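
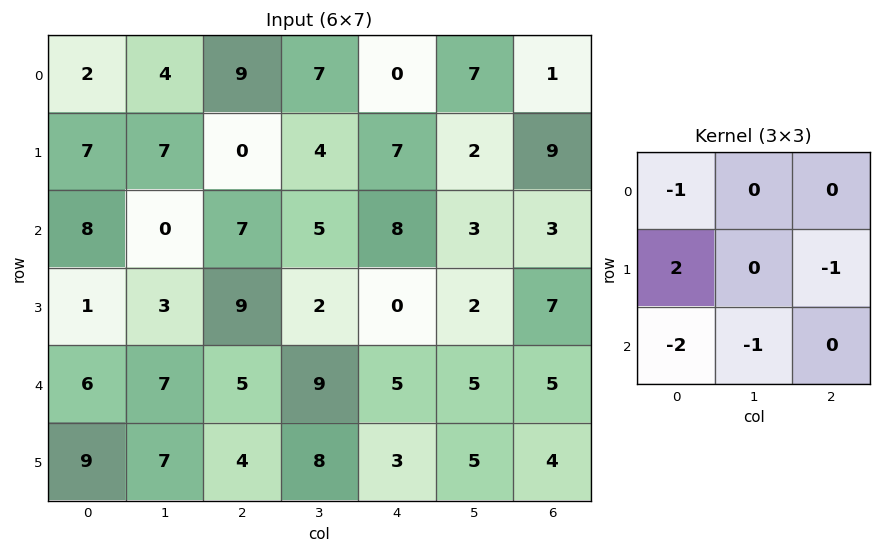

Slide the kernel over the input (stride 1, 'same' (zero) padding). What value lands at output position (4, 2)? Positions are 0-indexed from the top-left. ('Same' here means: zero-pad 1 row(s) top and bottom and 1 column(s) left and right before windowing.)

The receptive field on the zero-padded input at this output position is [3 9 2 / 7 5 9 / 7 4 8]. Elementwise product with the kernel and sum: 3·-1 + 7·2 + 9·-1 + 7·-2 + 4·-1.

-16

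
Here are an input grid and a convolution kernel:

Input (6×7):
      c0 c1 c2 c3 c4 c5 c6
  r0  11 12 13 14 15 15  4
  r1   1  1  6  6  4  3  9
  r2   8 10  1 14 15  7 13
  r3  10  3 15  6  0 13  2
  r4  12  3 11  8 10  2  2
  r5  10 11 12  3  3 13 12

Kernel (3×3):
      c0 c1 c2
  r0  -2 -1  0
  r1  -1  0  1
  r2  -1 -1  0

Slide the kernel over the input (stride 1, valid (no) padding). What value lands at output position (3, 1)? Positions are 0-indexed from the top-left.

-39

The receptive field on the input at this output position is [3 15 6 / 3 11 8 / 11 12 3]. Elementwise product with the kernel and sum: 3·-2 + 15·-1 + 3·-1 + 8·1 + 11·-1 + 12·-1.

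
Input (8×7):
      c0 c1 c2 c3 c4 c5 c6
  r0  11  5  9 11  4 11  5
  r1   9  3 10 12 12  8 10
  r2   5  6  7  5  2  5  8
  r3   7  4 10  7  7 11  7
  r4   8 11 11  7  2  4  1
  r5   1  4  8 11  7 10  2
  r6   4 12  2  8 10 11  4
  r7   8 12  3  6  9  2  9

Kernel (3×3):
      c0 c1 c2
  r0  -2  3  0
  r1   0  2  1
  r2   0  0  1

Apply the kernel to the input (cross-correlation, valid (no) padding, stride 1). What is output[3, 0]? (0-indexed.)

The receptive field on the input at this output position is [7 4 10 / 8 11 11 / 1 4 8]. Elementwise product with the kernel and sum: 7·-2 + 4·3 + 11·2 + 11·1 + 8·1.

39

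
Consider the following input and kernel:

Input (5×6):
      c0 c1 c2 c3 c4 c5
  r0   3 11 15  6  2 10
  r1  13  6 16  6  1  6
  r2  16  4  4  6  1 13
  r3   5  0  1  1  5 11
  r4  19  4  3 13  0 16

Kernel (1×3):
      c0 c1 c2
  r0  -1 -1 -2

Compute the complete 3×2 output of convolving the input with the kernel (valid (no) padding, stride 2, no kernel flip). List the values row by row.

Output[0,0]: The receptive field on the input at this output position is [3 11 15]. Elementwise product with the kernel and sum: 3·-1 + 11·-1 + 15·-2.

-44 -25
-28 -12
-29 -16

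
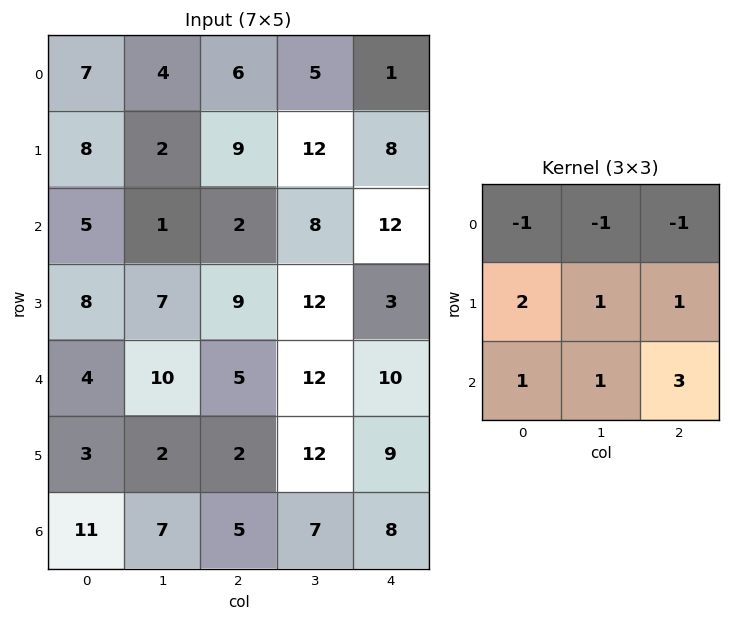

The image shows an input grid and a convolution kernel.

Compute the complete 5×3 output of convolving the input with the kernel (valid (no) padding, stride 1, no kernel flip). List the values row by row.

22 37 72
36 41 25
53 75 58
10 49 49
24 24 34

Output[0,0]: The receptive field on the input at this output position is [7 4 6 / 8 2 9 / 5 1 2]. Elementwise product with the kernel and sum: 7·-1 + 4·-1 + 6·-1 + 8·2 + 2·1 + 9·1 + 5·1 + 1·1 + 2·3.
Output[0,1]: The receptive field on the input at this output position is [4 6 5 / 2 9 12 / 1 2 8]. Elementwise product with the kernel and sum: 4·-1 + 6·-1 + 5·-1 + 2·2 + 9·1 + 12·1 + 1·1 + 2·1 + 8·3.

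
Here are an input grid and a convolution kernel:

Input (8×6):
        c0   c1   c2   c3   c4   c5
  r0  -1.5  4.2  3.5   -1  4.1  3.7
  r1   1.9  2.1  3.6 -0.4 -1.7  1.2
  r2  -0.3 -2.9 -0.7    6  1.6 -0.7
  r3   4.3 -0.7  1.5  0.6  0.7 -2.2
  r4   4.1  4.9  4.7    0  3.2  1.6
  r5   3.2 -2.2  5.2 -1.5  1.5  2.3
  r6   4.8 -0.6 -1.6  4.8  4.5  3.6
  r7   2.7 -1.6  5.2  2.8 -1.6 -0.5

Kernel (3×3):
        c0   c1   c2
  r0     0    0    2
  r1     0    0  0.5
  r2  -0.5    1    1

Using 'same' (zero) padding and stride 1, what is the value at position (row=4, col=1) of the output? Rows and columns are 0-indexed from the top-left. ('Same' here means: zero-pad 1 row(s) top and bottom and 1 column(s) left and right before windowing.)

The receptive field on the zero-padded input at this output position is [4.3 -0.7 1.5 / 4.1 4.9 4.7 / 3.2 -2.2 5.2]. Elementwise product with the kernel and sum: 1.5·2 + 4.7·0.5 + 3.2·-0.5 + -2.2·1 + 5.2·1.

6.75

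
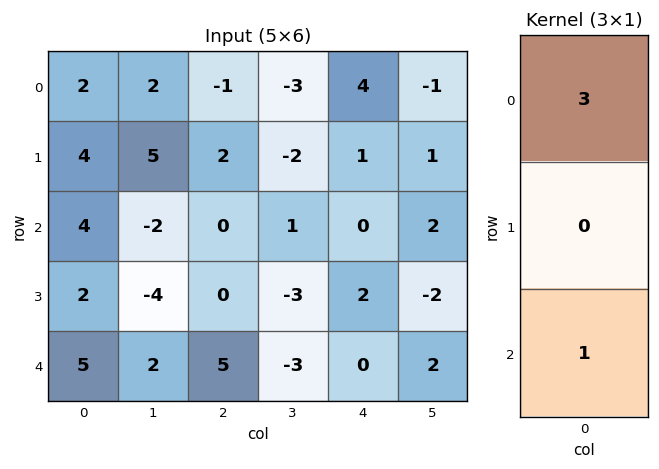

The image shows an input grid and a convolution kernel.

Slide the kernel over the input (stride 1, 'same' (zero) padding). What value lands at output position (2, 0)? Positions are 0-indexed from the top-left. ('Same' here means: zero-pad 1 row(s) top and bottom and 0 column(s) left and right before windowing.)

14

The receptive field on the zero-padded input at this output position is [4 / 4 / 2]. Elementwise product with the kernel and sum: 4·3 + 2·1.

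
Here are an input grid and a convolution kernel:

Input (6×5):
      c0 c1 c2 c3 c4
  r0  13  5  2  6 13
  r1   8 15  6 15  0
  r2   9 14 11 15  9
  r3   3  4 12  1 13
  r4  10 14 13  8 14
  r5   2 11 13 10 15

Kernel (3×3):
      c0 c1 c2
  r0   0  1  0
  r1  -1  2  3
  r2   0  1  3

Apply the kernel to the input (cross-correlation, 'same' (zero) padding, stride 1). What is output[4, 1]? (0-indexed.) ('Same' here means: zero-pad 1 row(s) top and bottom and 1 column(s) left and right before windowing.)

The receptive field on the zero-padded input at this output position is [3 4 12 / 10 14 13 / 2 11 13]. Elementwise product with the kernel and sum: 4·1 + 10·-1 + 14·2 + 13·3 + 11·1 + 13·3.

111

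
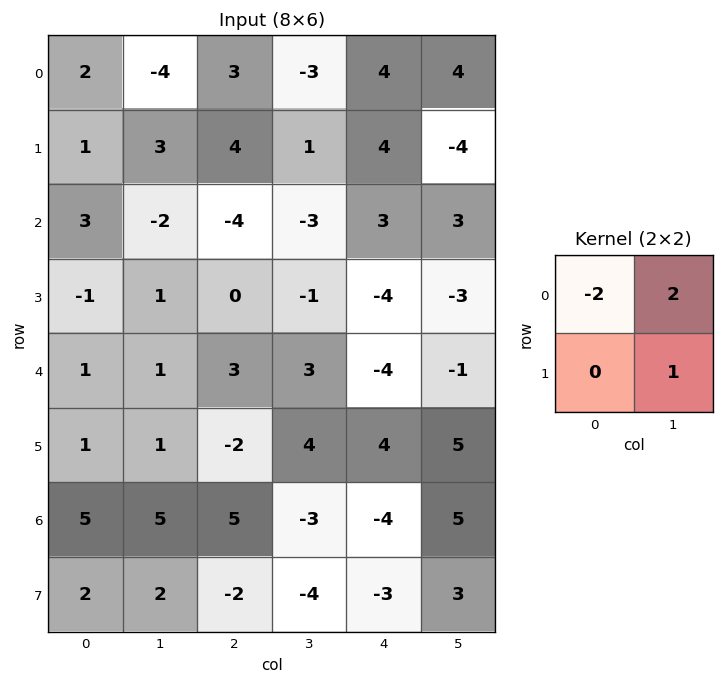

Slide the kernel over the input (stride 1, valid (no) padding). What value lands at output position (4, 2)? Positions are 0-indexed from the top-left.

4

The receptive field on the input at this output position is [3 3 / -2 4]. Elementwise product with the kernel and sum: 3·-2 + 3·2 + 4·1.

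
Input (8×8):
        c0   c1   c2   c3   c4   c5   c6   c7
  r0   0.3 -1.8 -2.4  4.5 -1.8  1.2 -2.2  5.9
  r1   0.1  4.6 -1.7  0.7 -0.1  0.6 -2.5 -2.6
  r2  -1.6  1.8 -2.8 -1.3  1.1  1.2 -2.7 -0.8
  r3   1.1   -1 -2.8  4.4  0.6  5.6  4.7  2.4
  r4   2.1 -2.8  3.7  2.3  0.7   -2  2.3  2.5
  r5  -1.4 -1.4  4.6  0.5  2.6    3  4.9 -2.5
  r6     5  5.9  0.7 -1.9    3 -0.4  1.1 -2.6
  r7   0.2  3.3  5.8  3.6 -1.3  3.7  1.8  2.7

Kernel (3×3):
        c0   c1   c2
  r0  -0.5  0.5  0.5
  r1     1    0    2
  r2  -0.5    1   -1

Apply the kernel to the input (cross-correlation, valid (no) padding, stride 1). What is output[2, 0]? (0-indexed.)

The receptive field on the input at this output position is [-1.6 1.8 -2.8 / 1.1 -1 -2.8 / 2.1 -2.8 3.7]. Elementwise product with the kernel and sum: -1.6·-0.5 + 1.8·0.5 + -2.8·0.5 + 1.1·1 + -2.8·2 + 2.1·-0.5 + -2.8·1 + 3.7·-1.

-11.75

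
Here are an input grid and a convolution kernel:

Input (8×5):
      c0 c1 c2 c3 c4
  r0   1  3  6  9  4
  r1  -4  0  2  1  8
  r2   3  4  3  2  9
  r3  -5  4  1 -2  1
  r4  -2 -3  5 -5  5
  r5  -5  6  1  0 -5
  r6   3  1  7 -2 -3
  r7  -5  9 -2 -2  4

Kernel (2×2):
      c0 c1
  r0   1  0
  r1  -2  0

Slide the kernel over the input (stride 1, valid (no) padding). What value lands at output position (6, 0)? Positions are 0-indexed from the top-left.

13

The receptive field on the input at this output position is [3 1 / -5 9]. Elementwise product with the kernel and sum: 3·1 + -5·-2.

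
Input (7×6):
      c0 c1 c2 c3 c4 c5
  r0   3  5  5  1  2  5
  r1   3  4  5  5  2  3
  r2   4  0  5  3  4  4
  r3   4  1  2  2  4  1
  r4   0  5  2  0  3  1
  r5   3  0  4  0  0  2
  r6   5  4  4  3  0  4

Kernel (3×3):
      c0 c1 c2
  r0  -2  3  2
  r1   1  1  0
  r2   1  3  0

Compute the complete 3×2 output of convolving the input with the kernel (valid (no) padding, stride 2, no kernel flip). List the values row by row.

30 21
22 13
39 19

Output[0,0]: The receptive field on the input at this output position is [3 5 5 / 3 4 5 / 4 0 5]. Elementwise product with the kernel and sum: 3·-2 + 5·3 + 5·2 + 3·1 + 4·1 + 4·1 + 0·3.
Output[0,1]: The receptive field on the input at this output position is [5 1 2 / 5 5 2 / 5 3 4]. Elementwise product with the kernel and sum: 5·-2 + 1·3 + 2·2 + 5·1 + 5·1 + 5·1 + 3·3.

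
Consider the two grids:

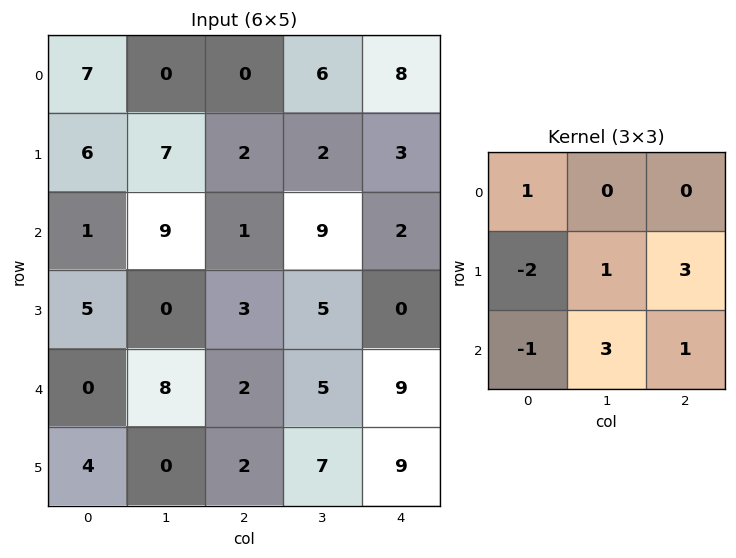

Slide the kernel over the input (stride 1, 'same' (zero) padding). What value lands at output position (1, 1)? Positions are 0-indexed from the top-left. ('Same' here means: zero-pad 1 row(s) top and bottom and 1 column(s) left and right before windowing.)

35

The receptive field on the zero-padded input at this output position is [7 0 0 / 6 7 2 / 1 9 1]. Elementwise product with the kernel and sum: 7·1 + 6·-2 + 7·1 + 2·3 + 1·-1 + 9·3 + 1·1.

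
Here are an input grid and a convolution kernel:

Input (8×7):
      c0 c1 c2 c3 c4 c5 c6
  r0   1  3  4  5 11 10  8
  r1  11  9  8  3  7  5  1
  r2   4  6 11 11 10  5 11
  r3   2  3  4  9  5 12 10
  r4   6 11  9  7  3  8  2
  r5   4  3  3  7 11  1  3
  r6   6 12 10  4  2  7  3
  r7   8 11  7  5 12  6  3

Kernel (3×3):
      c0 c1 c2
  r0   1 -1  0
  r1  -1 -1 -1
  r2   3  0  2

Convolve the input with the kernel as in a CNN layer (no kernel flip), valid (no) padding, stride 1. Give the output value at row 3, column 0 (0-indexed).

The receptive field on the input at this output position is [2 3 4 / 6 11 9 / 4 3 3]. Elementwise product with the kernel and sum: 2·1 + 3·-1 + 6·-1 + 11·-1 + 9·-1 + 4·3 + 3·2.

-9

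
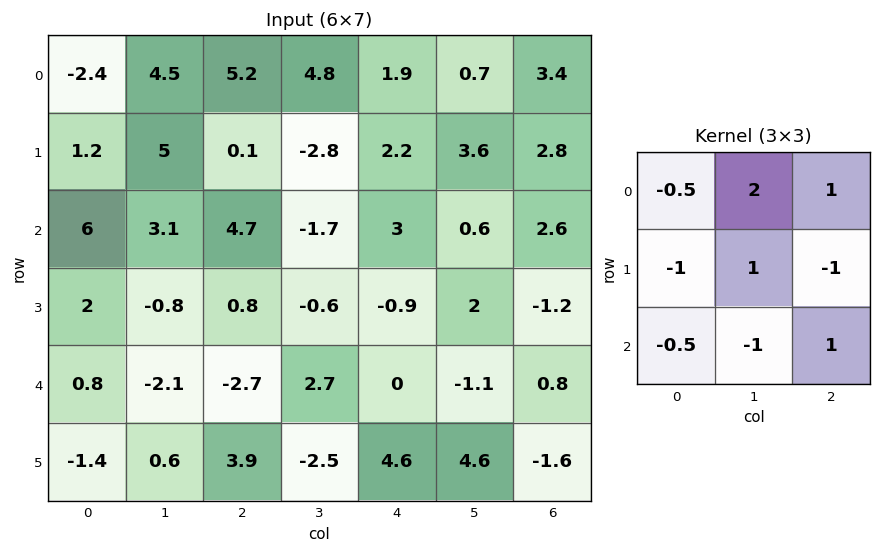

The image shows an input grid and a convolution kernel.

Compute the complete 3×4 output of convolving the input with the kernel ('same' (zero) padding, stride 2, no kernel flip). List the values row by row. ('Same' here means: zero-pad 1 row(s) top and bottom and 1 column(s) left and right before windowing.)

Output[0,0]: The receptive field on the zero-padded input at this output position is [0 0 0 / 0 -2.4 4.5 / 0 1.2 5]. Elementwise product with the kernel and sum: 0·-0.5 + 0·2 + 0·1 + 0·-1 + -2.4·1 + 4.5·-1 + 0·-0.5 + 1.2·-1 + 5·1.
Output[0,1]: The receptive field on the zero-padded input at this output position is [0 0 0 / 4.5 5.2 4.8 / 5 0.1 -2.8]. Elementwise product with the kernel and sum: 0·-0.5 + 0·2 + 0·1 + 4.5·-1 + 5.2·1 + 4.8·-1 + 5·-0.5 + 0.1·-1 + -2.8·1.

-3.1 -9.5 -0.8 -1.9
7.5 -2.8 16.7 6
8.1 -8.6 0.15 -2.2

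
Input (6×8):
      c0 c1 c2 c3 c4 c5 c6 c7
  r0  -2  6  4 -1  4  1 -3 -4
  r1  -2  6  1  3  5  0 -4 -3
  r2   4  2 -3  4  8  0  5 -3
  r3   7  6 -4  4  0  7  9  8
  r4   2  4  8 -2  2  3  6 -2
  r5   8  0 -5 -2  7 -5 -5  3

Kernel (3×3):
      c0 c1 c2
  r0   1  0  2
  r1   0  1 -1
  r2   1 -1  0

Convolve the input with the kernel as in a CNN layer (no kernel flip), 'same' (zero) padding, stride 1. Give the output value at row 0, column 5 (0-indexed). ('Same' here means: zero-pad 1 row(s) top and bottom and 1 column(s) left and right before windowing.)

9

The receptive field on the zero-padded input at this output position is [0 0 0 / 4 1 -3 / 5 0 -4]. Elementwise product with the kernel and sum: 0·1 + 0·2 + 1·1 + -3·-1 + 5·1 + 0·-1.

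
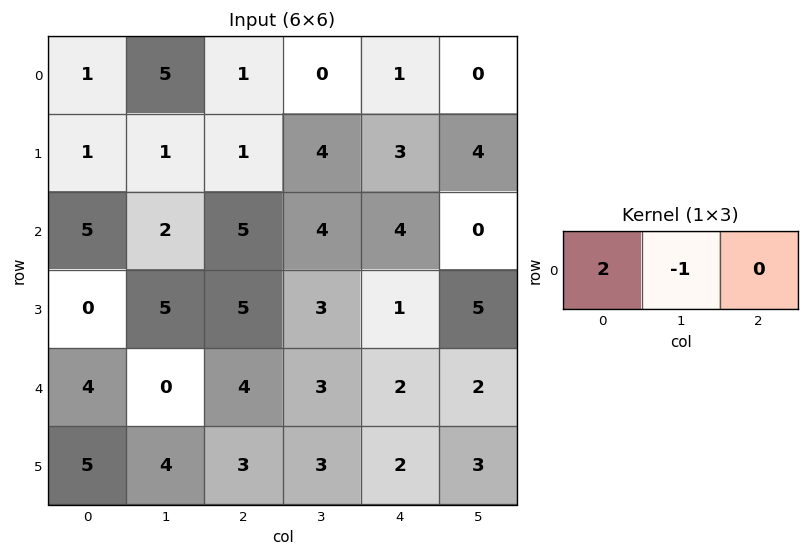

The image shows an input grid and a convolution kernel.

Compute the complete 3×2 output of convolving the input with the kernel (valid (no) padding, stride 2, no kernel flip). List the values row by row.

Output[0,0]: The receptive field on the input at this output position is [1 5 1]. Elementwise product with the kernel and sum: 1·2 + 5·-1.
Output[0,1]: The receptive field on the input at this output position is [1 0 1]. Elementwise product with the kernel and sum: 1·2 + 0·-1.

-3 2
8 6
8 5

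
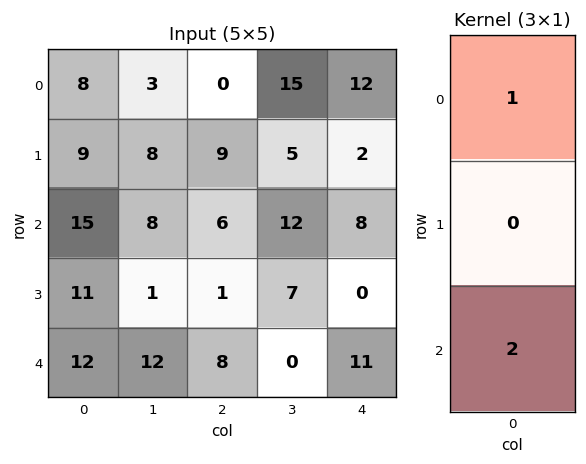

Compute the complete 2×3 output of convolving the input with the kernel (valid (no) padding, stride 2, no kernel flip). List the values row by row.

Output[0,0]: The receptive field on the input at this output position is [8 / 9 / 15]. Elementwise product with the kernel and sum: 8·1 + 15·2.

38 12 28
39 22 30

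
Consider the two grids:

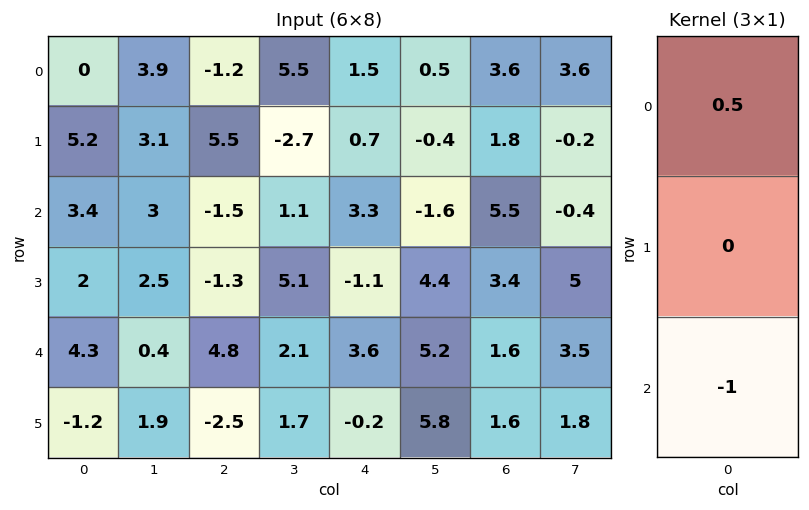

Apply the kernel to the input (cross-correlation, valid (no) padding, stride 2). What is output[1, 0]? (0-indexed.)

The receptive field on the input at this output position is [3.4 / 2 / 4.3]. Elementwise product with the kernel and sum: 3.4·0.5 + 4.3·-1.

-2.6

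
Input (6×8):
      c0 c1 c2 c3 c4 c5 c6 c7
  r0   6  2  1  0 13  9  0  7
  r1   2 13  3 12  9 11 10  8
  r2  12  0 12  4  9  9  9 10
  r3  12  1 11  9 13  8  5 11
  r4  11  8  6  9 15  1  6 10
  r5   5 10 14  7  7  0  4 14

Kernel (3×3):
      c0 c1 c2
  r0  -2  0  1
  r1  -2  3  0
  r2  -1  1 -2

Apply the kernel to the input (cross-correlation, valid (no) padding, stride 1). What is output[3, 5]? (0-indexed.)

The receptive field on the input at this output position is [8 5 11 / 1 6 10 / 0 4 14]. Elementwise product with the kernel and sum: 8·-2 + 11·1 + 1·-2 + 6·3 + 0·-1 + 4·1 + 14·-2.

-13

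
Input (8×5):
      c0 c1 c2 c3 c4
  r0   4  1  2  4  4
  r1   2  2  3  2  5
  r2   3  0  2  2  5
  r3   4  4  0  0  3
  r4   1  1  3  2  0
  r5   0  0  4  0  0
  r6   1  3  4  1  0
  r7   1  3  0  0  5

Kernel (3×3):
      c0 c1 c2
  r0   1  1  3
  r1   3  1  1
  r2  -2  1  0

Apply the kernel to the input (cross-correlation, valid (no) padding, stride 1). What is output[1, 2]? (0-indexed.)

33

The receptive field on the input at this output position is [3 2 5 / 2 2 5 / 0 0 3]. Elementwise product with the kernel and sum: 3·1 + 2·1 + 5·3 + 2·3 + 2·1 + 5·1 + 0·-2 + 0·1.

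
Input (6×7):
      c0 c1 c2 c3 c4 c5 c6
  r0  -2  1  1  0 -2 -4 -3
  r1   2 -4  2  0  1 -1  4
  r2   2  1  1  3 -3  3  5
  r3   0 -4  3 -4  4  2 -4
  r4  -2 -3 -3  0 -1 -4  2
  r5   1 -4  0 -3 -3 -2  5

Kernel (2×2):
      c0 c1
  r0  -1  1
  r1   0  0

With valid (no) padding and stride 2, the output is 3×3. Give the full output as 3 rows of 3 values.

Output[0,0]: The receptive field on the input at this output position is [-2 1 / 2 -4]. Elementwise product with the kernel and sum: -2·-1 + 1·1.
Output[0,1]: The receptive field on the input at this output position is [1 0 / 2 0]. Elementwise product with the kernel and sum: 1·-1 + 0·1.

3 -1 -2
-1 2 6
-1 3 -3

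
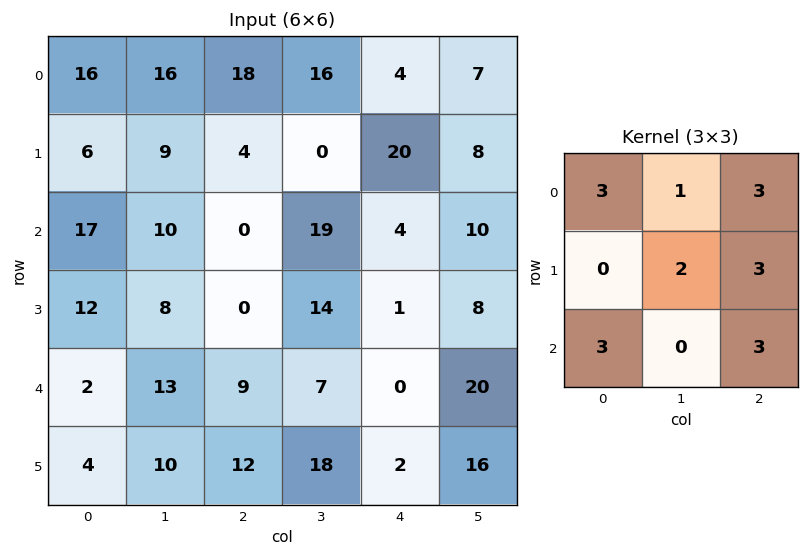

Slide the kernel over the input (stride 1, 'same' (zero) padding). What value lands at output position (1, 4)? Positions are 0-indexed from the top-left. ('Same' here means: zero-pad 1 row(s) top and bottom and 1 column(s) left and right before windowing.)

224

The receptive field on the zero-padded input at this output position is [16 4 7 / 0 20 8 / 19 4 10]. Elementwise product with the kernel and sum: 16·3 + 4·1 + 7·3 + 20·2 + 8·3 + 19·3 + 10·3.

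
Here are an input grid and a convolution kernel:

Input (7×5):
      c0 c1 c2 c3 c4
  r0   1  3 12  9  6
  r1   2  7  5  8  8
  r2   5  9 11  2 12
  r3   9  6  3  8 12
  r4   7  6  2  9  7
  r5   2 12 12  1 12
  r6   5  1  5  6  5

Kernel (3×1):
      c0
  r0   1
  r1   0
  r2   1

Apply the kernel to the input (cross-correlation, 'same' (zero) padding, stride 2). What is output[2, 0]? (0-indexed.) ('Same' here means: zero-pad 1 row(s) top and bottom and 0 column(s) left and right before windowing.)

The receptive field on the zero-padded input at this output position is [9 / 7 / 2]. Elementwise product with the kernel and sum: 9·1 + 2·1.

11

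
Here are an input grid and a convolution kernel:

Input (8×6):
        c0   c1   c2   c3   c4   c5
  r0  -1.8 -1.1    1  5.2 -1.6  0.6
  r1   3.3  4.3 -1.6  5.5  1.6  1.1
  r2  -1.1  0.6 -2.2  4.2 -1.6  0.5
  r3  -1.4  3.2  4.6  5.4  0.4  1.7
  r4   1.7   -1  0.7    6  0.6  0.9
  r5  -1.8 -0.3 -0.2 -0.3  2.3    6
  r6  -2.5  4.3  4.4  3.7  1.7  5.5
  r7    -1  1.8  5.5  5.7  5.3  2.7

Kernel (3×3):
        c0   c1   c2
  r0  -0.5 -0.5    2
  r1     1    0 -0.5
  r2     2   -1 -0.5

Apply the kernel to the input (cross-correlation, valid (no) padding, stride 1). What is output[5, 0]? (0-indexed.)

The receptive field on the input at this output position is [-1.8 -0.3 -0.2 / -2.5 4.3 4.4 / -1 1.8 5.5]. Elementwise product with the kernel and sum: -1.8·-0.5 + -0.3·-0.5 + -0.2·2 + -2.5·1 + 4.4·-0.5 + -1·2 + 1.8·-1 + 5.5·-0.5.

-10.6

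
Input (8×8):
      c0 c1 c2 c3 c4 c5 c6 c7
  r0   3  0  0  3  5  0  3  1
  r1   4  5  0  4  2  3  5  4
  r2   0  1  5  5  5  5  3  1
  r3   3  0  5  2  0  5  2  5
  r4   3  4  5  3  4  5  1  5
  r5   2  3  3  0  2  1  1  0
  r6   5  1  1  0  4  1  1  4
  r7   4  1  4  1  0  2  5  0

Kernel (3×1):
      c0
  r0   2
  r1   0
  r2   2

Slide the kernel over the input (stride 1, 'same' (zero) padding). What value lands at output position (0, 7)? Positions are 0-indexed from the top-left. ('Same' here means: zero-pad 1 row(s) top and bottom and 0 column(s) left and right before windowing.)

The receptive field on the zero-padded input at this output position is [0 / 1 / 4]. Elementwise product with the kernel and sum: 0·2 + 4·2.

8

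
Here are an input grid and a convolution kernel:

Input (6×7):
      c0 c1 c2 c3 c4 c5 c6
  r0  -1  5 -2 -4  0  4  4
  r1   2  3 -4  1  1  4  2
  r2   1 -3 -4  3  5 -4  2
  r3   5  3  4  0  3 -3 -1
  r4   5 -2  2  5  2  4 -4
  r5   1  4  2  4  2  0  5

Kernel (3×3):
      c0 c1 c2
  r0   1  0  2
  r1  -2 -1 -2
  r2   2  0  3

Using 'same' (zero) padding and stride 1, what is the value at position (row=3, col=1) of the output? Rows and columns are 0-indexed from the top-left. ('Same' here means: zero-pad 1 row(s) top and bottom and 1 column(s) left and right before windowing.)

The receptive field on the zero-padded input at this output position is [1 -3 -4 / 5 3 4 / 5 -2 2]. Elementwise product with the kernel and sum: 1·1 + -4·2 + 5·-2 + 3·-1 + 4·-2 + 5·2 + 2·3.

-12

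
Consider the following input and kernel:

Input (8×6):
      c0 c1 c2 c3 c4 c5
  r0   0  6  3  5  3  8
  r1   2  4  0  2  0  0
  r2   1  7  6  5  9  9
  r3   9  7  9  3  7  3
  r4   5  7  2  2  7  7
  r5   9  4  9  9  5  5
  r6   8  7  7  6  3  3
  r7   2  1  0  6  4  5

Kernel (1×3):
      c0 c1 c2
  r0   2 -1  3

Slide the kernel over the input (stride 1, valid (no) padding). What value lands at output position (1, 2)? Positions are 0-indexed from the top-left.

-2

The receptive field on the input at this output position is [0 2 0]. Elementwise product with the kernel and sum: 0·2 + 2·-1 + 0·3.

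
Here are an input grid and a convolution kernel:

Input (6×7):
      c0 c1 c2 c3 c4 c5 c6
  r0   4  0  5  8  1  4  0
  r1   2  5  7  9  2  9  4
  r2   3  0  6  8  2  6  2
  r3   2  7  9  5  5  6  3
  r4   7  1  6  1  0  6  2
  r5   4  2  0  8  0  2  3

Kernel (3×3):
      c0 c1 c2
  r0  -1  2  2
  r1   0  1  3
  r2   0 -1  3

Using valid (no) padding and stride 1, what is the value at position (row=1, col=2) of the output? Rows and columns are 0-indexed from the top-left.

39

The receptive field on the input at this output position is [7 9 2 / 6 8 2 / 9 5 5]. Elementwise product with the kernel and sum: 7·-1 + 9·2 + 2·2 + 8·1 + 2·3 + 5·-1 + 5·3.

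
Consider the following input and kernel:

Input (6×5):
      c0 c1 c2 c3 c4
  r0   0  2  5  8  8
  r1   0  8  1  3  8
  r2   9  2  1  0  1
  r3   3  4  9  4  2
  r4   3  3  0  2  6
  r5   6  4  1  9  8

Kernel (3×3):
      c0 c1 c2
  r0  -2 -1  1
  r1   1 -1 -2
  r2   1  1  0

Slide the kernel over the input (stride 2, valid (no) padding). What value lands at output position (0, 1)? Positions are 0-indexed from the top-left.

-27

The receptive field on the input at this output position is [5 8 8 / 1 3 8 / 1 0 1]. Elementwise product with the kernel and sum: 5·-2 + 8·-1 + 8·1 + 1·1 + 3·-1 + 8·-2 + 1·1 + 0·1.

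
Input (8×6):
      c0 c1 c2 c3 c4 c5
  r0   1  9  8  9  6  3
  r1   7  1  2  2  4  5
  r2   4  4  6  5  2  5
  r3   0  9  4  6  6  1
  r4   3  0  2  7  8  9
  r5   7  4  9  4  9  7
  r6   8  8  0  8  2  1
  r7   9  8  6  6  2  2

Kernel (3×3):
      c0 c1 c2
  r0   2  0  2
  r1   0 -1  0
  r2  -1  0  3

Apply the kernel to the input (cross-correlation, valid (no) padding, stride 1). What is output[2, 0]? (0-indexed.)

14

The receptive field on the input at this output position is [4 4 6 / 0 9 4 / 3 0 2]. Elementwise product with the kernel and sum: 4·2 + 6·2 + 9·-1 + 3·-1 + 2·3.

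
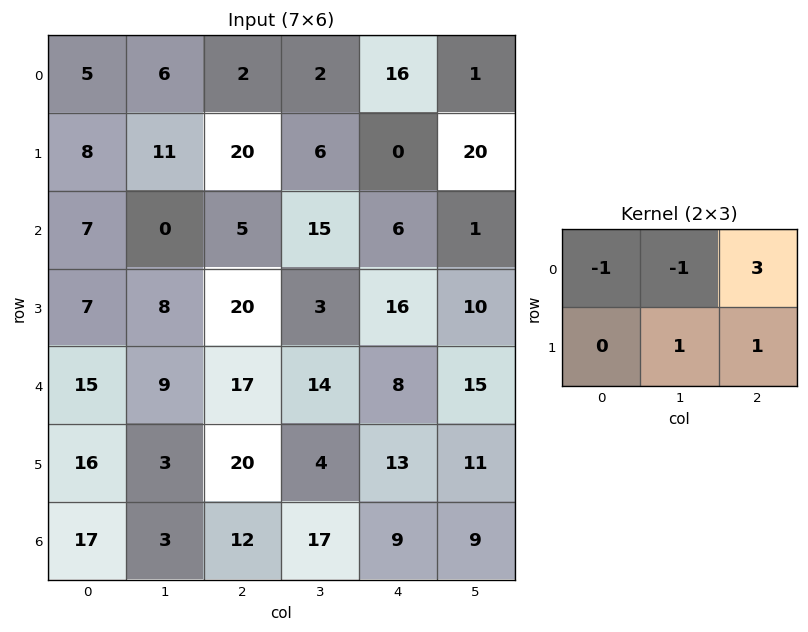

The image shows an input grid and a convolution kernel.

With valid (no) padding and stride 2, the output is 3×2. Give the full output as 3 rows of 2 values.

Output[0,0]: The receptive field on the input at this output position is [5 6 2 / 8 11 20]. Elementwise product with the kernel and sum: 5·-1 + 6·-1 + 2·3 + 11·1 + 20·1.
Output[0,1]: The receptive field on the input at this output position is [2 2 16 / 20 6 0]. Elementwise product with the kernel and sum: 2·-1 + 2·-1 + 16·3 + 6·1 + 0·1.

26 50
36 17
50 10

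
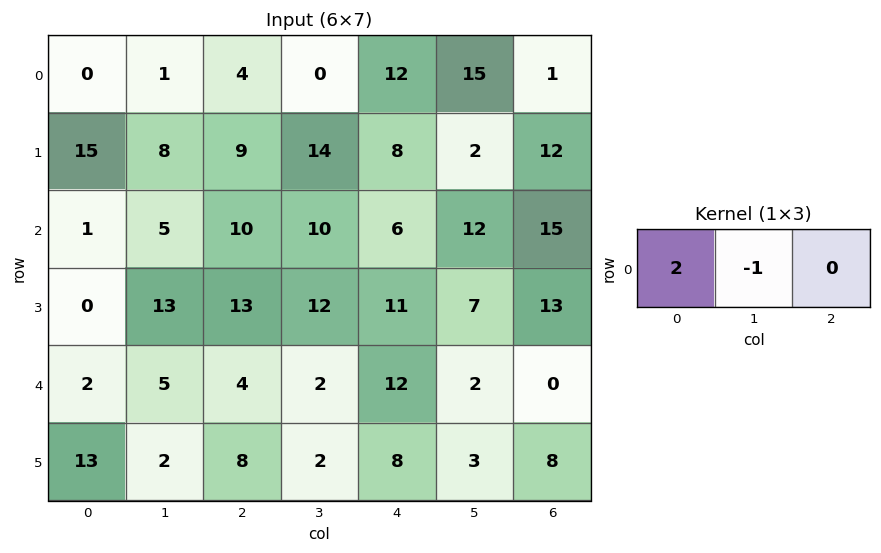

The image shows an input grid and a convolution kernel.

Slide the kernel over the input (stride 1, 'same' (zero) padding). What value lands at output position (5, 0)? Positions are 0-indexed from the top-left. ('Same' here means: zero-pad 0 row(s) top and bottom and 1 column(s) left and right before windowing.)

The receptive field on the zero-padded input at this output position is [0 13 2]. Elementwise product with the kernel and sum: 0·2 + 13·-1.

-13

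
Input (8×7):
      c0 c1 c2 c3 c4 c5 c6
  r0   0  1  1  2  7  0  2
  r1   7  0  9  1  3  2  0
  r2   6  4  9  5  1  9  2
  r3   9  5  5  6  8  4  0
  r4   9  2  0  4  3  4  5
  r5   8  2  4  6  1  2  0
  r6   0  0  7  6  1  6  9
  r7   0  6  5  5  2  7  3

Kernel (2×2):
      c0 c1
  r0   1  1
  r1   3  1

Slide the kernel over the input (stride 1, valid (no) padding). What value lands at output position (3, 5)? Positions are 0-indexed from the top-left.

21

The receptive field on the input at this output position is [4 0 / 4 5]. Elementwise product with the kernel and sum: 4·1 + 0·1 + 4·3 + 5·1.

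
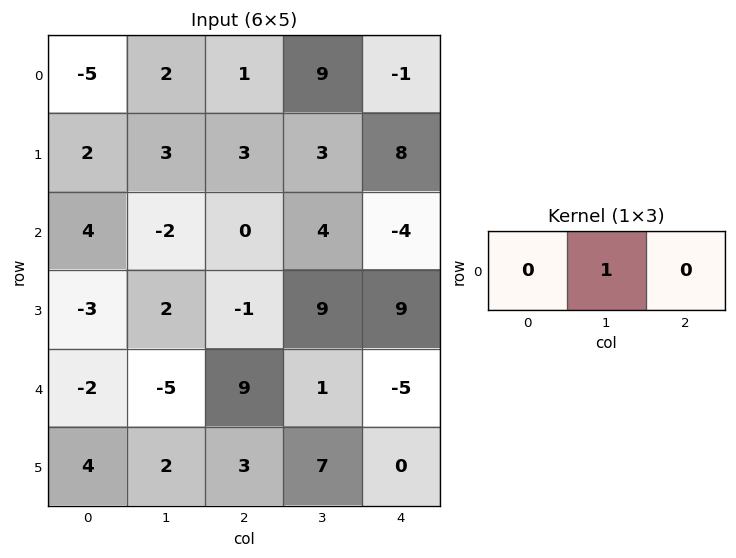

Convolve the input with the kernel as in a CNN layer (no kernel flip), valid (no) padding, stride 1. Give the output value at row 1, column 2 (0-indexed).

The receptive field on the input at this output position is [3 3 8]. Elementwise product with the kernel and sum: 3·1.

3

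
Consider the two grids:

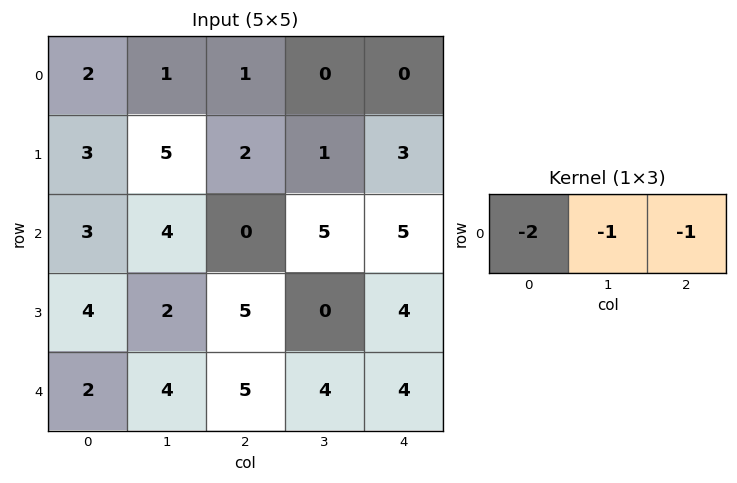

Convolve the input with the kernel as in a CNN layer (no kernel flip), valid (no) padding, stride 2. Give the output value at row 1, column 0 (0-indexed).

-10

The receptive field on the input at this output position is [3 4 0]. Elementwise product with the kernel and sum: 3·-2 + 4·-1 + 0·-1.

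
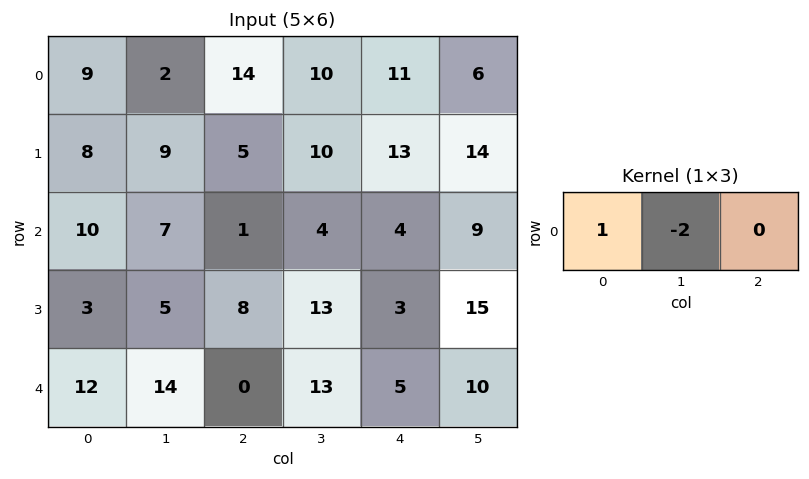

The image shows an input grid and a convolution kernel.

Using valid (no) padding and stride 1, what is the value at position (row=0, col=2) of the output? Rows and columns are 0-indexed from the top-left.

The receptive field on the input at this output position is [14 10 11]. Elementwise product with the kernel and sum: 14·1 + 10·-2.

-6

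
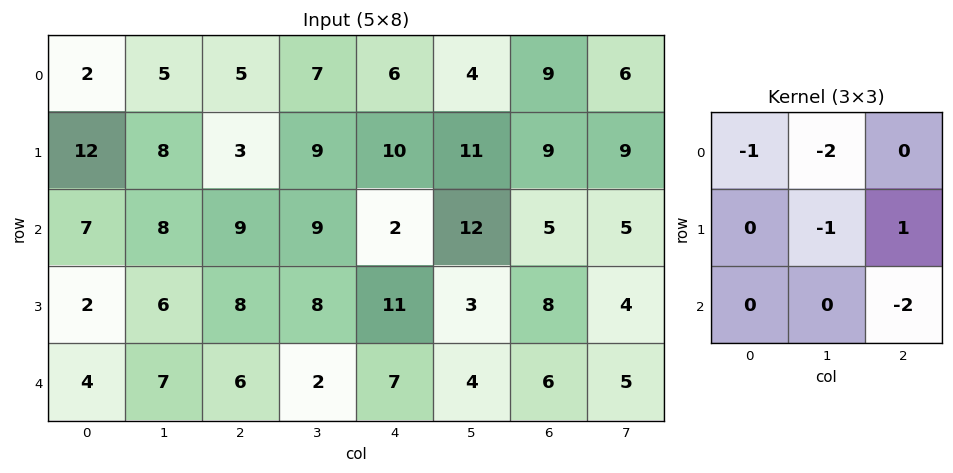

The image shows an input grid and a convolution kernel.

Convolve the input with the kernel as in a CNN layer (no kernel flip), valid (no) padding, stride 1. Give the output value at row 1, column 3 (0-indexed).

-25

The receptive field on the input at this output position is [9 10 11 / 9 2 12 / 8 11 3]. Elementwise product with the kernel and sum: 9·-1 + 10·-2 + 2·-1 + 12·1 + 3·-2.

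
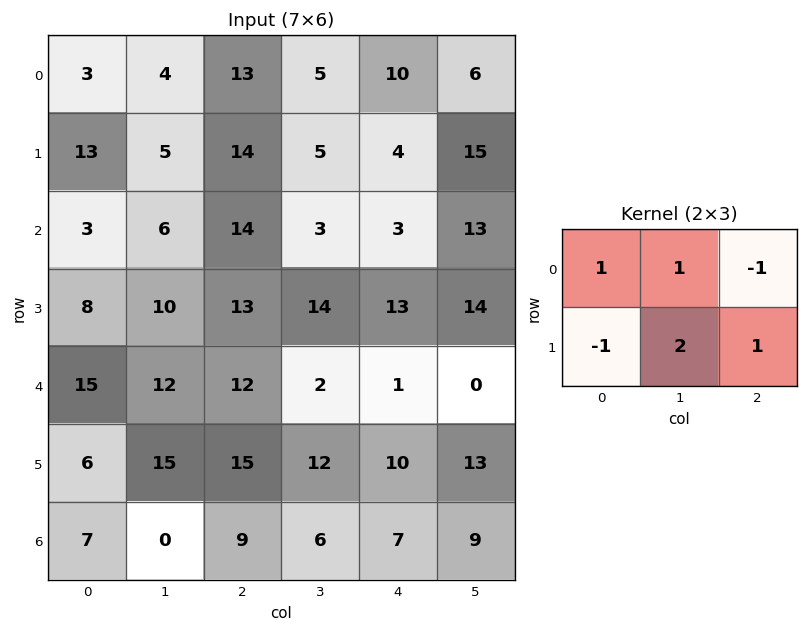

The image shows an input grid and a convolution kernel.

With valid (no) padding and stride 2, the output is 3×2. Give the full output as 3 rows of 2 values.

5 8
20 42
54 32

Output[0,0]: The receptive field on the input at this output position is [3 4 13 / 13 5 14]. Elementwise product with the kernel and sum: 3·1 + 4·1 + 13·-1 + 13·-1 + 5·2 + 14·1.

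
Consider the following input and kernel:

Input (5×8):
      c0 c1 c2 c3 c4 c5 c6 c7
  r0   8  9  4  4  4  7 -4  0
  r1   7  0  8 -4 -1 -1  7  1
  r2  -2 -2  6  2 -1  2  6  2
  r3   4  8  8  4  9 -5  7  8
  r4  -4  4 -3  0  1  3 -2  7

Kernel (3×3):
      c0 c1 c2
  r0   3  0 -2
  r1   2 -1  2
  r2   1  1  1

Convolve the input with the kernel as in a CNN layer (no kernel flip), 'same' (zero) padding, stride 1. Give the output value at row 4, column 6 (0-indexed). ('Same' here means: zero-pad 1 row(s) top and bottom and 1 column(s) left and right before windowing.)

-9

The receptive field on the zero-padded input at this output position is [-5 7 8 / 3 -2 7 / 0 0 0]. Elementwise product with the kernel and sum: -5·3 + 8·-2 + 3·2 + -2·-1 + 7·2 + 0·1 + 0·1 + 0·1.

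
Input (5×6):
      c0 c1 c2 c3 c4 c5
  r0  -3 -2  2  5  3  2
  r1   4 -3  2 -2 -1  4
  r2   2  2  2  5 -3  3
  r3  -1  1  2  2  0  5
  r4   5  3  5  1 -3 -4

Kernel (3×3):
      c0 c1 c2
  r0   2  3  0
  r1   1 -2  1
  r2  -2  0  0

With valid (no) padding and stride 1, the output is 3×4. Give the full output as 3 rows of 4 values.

-4 -11 20 13
1 1 -17 3
-1 3 7 6

Output[0,0]: The receptive field on the input at this output position is [-3 -2 2 / 4 -3 2 / 2 2 2]. Elementwise product with the kernel and sum: -3·2 + -2·3 + 4·1 + -3·-2 + 2·1 + 2·-2.
Output[0,1]: The receptive field on the input at this output position is [-2 2 5 / -3 2 -2 / 2 2 5]. Elementwise product with the kernel and sum: -2·2 + 2·3 + -3·1 + 2·-2 + -2·1 + 2·-2.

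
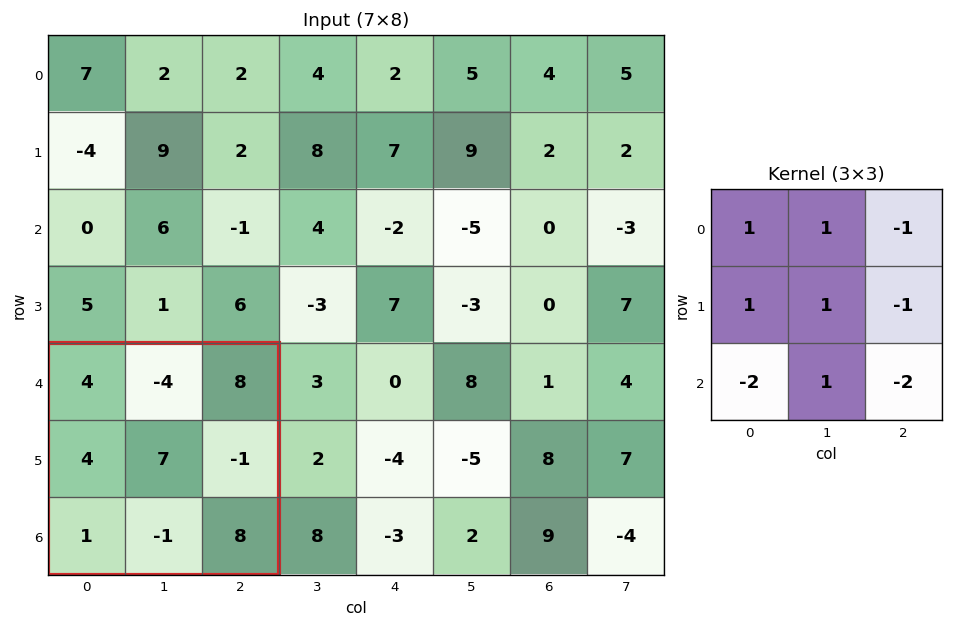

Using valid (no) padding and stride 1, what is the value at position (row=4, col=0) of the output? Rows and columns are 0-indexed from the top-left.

The receptive field on the input at this output position is [4 -4 8 / 4 7 -1 / 1 -1 8]. Elementwise product with the kernel and sum: 4·1 + -4·1 + 8·-1 + 4·1 + 7·1 + -1·-1 + 1·-2 + -1·1 + 8·-2.

-15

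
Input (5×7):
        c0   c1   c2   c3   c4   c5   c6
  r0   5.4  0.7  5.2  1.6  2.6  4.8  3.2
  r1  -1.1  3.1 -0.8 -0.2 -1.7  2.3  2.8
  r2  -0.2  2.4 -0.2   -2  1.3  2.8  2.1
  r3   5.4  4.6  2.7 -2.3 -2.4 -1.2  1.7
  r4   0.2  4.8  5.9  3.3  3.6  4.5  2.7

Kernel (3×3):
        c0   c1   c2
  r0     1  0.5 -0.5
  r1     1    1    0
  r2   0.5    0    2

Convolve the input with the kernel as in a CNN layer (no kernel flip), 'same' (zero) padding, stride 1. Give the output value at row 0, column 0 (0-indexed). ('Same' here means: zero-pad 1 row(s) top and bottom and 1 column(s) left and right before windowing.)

The receptive field on the zero-padded input at this output position is [0 0 0 / 0 5.4 0.7 / 0 -1.1 3.1]. Elementwise product with the kernel and sum: 0·1 + 0·0.5 + 0·-0.5 + 0·1 + 5.4·1 + 0·0.5 + 3.1·2.

11.6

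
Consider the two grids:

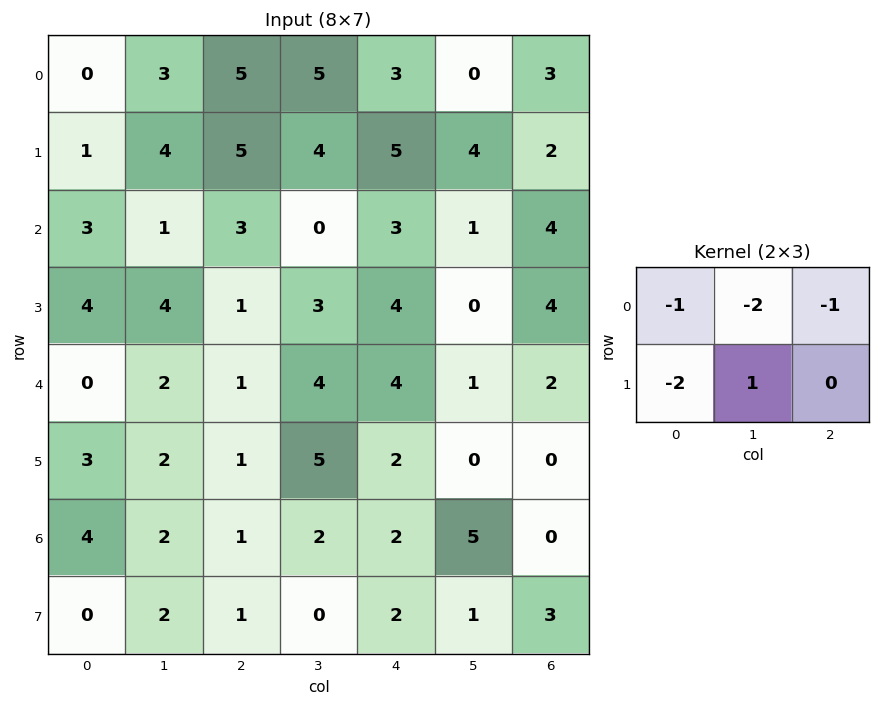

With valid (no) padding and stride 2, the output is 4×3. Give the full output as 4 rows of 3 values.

-9 -24 -12
-12 -5 -17
-9 -10 -12
-7 -9 -15

Output[0,0]: The receptive field on the input at this output position is [0 3 5 / 1 4 5]. Elementwise product with the kernel and sum: 0·-1 + 3·-2 + 5·-1 + 1·-2 + 4·1.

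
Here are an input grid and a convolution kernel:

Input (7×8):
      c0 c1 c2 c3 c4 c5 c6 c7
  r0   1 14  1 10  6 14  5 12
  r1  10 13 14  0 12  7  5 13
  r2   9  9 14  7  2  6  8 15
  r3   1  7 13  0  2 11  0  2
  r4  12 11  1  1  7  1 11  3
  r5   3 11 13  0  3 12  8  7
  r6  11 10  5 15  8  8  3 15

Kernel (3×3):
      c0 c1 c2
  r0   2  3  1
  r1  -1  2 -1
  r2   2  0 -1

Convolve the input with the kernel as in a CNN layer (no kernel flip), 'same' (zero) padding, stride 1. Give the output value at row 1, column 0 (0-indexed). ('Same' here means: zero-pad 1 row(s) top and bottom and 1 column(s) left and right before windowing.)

The receptive field on the zero-padded input at this output position is [0 1 14 / 0 10 13 / 0 9 9]. Elementwise product with the kernel and sum: 0·2 + 1·3 + 14·1 + 0·-1 + 10·2 + 13·-1 + 0·2 + 9·-1.

15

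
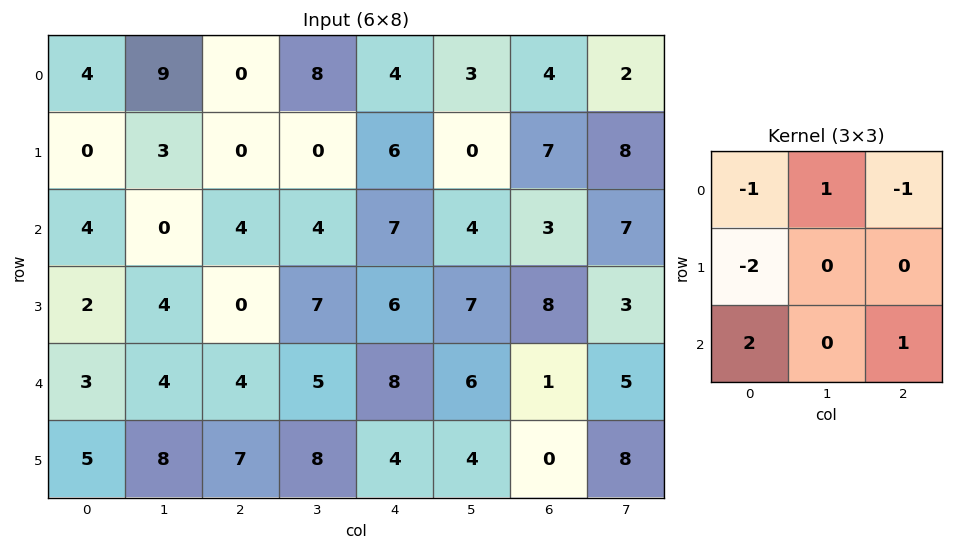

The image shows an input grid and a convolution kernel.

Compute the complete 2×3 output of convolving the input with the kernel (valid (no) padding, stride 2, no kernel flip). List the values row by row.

17 19 0
-2 9 -1

Output[0,0]: The receptive field on the input at this output position is [4 9 0 / 0 3 0 / 4 0 4]. Elementwise product with the kernel and sum: 4·-1 + 9·1 + 0·-1 + 0·-2 + 4·2 + 4·1.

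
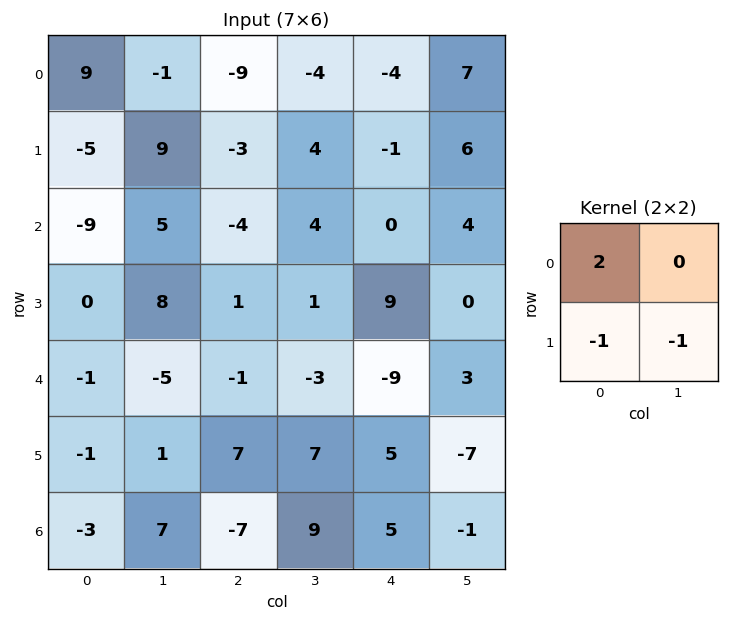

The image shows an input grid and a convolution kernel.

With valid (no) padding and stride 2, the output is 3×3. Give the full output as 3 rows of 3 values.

Output[0,0]: The receptive field on the input at this output position is [9 -1 / -5 9]. Elementwise product with the kernel and sum: 9·2 + -5·-1 + 9·-1.

14 -19 -13
-26 -10 -9
-2 -16 -16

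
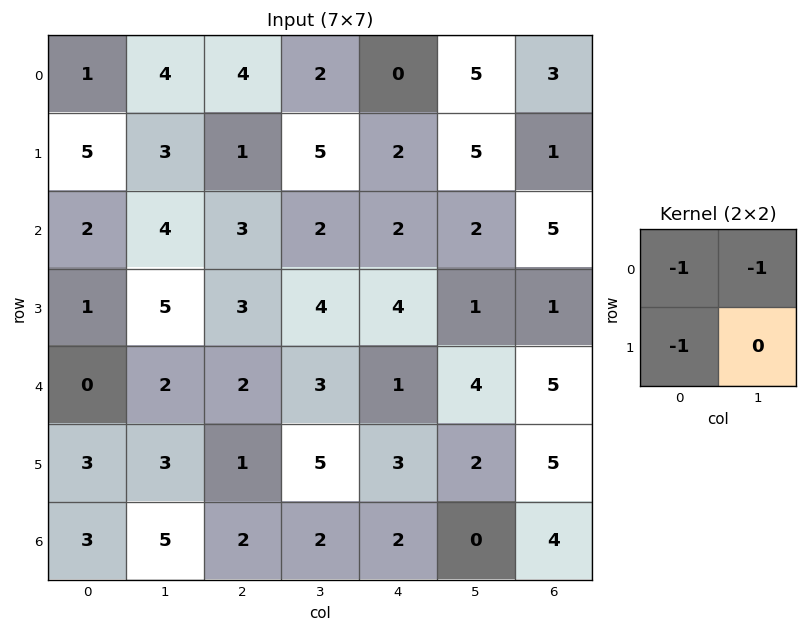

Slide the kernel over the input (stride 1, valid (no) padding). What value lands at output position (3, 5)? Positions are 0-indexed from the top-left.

-6

The receptive field on the input at this output position is [1 1 / 4 5]. Elementwise product with the kernel and sum: 1·-1 + 1·-1 + 4·-1.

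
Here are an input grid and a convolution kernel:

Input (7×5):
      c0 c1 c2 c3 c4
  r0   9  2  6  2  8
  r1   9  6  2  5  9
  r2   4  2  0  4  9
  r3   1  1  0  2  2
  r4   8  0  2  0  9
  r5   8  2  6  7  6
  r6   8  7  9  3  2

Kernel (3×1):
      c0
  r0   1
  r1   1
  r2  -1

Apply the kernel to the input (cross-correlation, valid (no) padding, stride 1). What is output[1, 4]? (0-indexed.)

The receptive field on the input at this output position is [9 / 9 / 2]. Elementwise product with the kernel and sum: 9·1 + 9·1 + 2·-1.

16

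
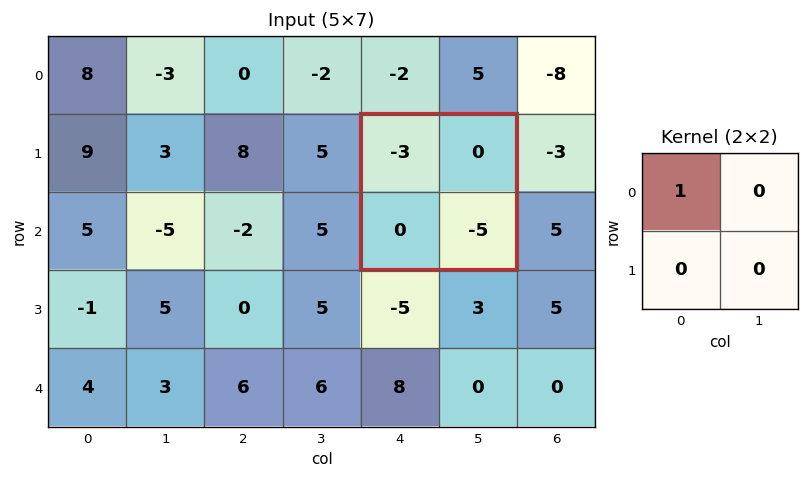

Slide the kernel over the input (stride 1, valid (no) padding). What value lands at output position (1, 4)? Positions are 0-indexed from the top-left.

The receptive field on the input at this output position is [-3 0 / 0 -5]. Elementwise product with the kernel and sum: -3·1.

-3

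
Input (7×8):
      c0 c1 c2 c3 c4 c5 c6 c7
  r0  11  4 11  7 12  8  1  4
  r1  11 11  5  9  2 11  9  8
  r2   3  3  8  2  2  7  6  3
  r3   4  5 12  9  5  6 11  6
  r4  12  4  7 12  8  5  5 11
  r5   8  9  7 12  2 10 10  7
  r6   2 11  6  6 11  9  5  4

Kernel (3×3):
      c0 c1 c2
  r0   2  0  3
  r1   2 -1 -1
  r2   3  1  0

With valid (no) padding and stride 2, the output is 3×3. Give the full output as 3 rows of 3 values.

73 83 24
61 65 44
62 62 57

Output[0,0]: The receptive field on the input at this output position is [11 4 11 / 11 11 5 / 3 3 8]. Elementwise product with the kernel and sum: 11·2 + 11·3 + 11·2 + 11·-1 + 5·-1 + 3·3 + 3·1.
Output[0,1]: The receptive field on the input at this output position is [11 7 12 / 5 9 2 / 8 2 2]. Elementwise product with the kernel and sum: 11·2 + 12·3 + 5·2 + 9·-1 + 2·-1 + 8·3 + 2·1.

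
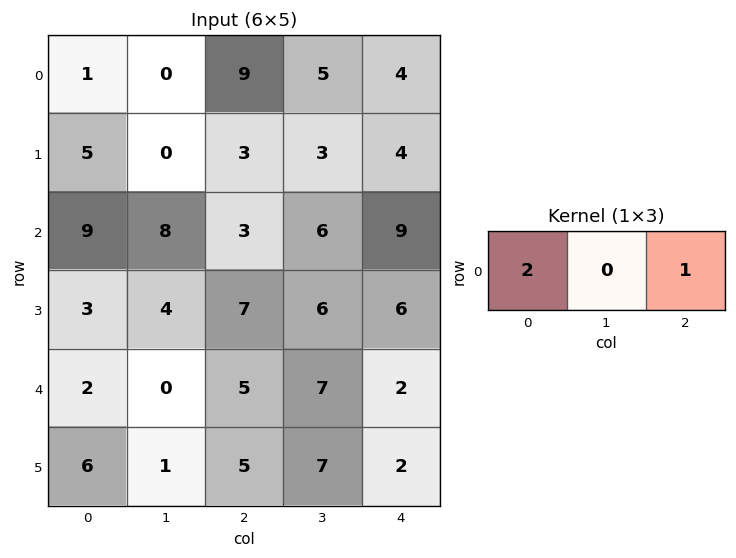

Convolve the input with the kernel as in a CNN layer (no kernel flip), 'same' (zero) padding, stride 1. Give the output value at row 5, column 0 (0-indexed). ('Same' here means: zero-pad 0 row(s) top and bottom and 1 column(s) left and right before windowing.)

1

The receptive field on the zero-padded input at this output position is [0 6 1]. Elementwise product with the kernel and sum: 0·2 + 1·1.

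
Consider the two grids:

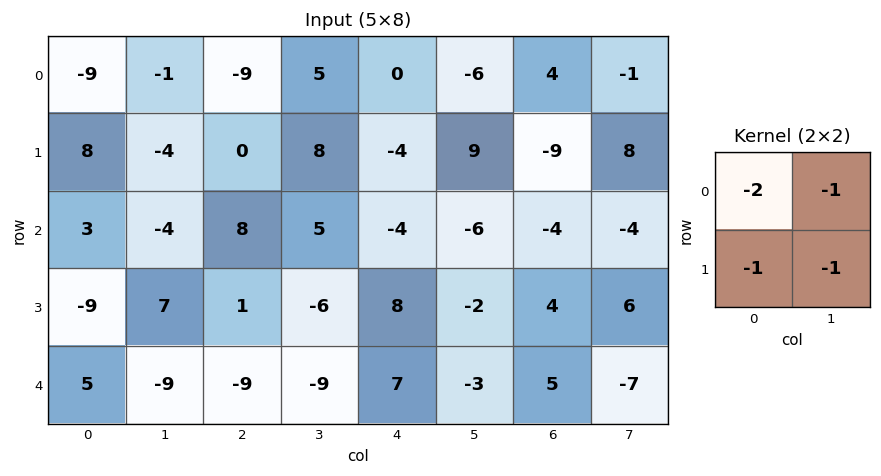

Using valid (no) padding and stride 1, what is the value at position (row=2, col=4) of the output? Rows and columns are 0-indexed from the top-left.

The receptive field on the input at this output position is [-4 -6 / 8 -2]. Elementwise product with the kernel and sum: -4·-2 + -6·-1 + 8·-1 + -2·-1.

8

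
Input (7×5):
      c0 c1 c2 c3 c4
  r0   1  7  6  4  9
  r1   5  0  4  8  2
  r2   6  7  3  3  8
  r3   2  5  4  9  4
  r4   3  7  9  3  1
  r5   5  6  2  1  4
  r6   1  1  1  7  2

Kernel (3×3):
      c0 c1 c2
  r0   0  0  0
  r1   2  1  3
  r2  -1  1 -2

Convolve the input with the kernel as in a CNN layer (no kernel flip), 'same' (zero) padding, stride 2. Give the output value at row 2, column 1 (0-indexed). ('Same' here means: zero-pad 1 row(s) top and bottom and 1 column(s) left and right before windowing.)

The receptive field on the zero-padded input at this output position is [5 4 9 / 7 9 3 / 6 2 1]. Elementwise product with the kernel and sum: 7·2 + 9·1 + 3·3 + 6·-1 + 2·1 + 1·-2.

26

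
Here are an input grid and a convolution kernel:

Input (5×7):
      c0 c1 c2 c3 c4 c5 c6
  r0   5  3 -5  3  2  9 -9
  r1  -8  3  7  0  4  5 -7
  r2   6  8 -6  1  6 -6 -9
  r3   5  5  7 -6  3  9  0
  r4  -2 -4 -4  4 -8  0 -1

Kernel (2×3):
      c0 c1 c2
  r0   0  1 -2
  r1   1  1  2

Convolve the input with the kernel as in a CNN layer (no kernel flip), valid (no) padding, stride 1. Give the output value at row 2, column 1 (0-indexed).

-8

The receptive field on the input at this output position is [8 -6 1 / 5 7 -6]. Elementwise product with the kernel and sum: -6·1 + 1·-2 + 5·1 + 7·1 + -6·2.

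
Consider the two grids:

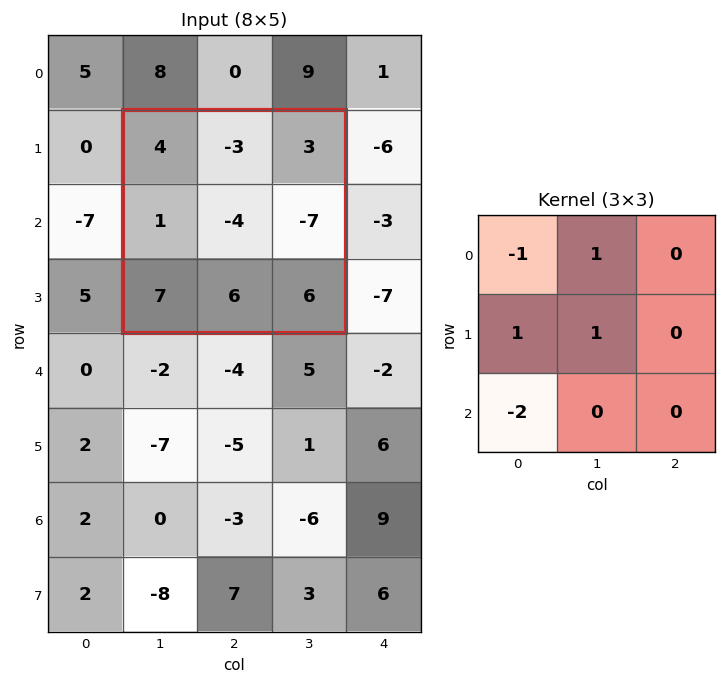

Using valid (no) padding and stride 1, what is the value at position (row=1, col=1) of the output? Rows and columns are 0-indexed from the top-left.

-24

The receptive field on the input at this output position is [4 -3 3 / 1 -4 -7 / 7 6 6]. Elementwise product with the kernel and sum: 4·-1 + -3·1 + 1·1 + -4·1 + 7·-2.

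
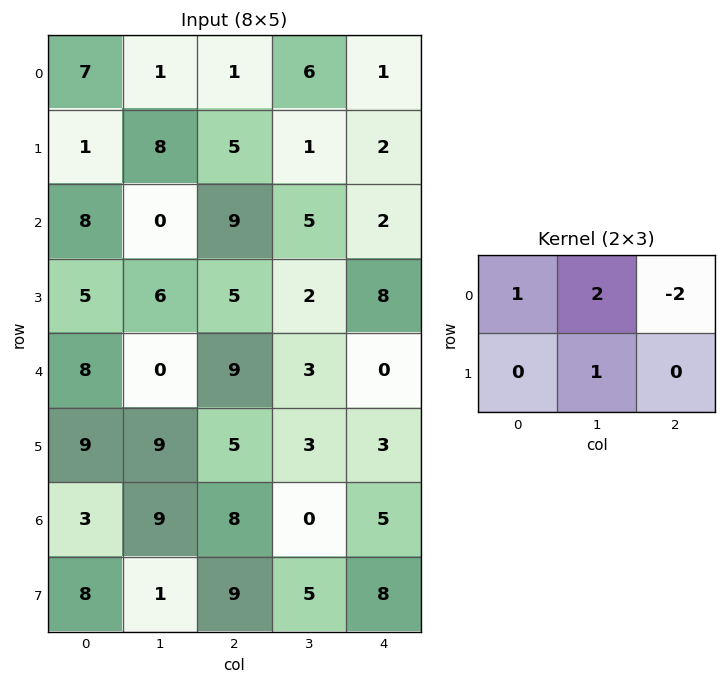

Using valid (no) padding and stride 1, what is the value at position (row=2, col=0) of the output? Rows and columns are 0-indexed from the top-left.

The receptive field on the input at this output position is [8 0 9 / 5 6 5]. Elementwise product with the kernel and sum: 8·1 + 0·2 + 9·-2 + 6·1.

-4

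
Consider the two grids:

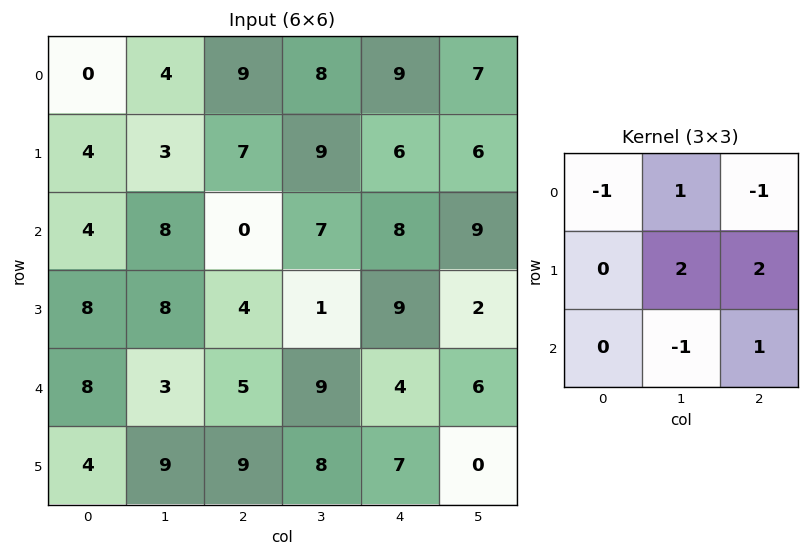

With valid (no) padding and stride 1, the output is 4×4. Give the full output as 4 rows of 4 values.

7 36 21 19
4 6 34 18
30 -1 14 16
12 22 13 19

Output[0,0]: The receptive field on the input at this output position is [0 4 9 / 4 3 7 / 4 8 0]. Elementwise product with the kernel and sum: 0·-1 + 4·1 + 9·-1 + 3·2 + 7·2 + 8·-1 + 0·1.
Output[0,1]: The receptive field on the input at this output position is [4 9 8 / 3 7 9 / 8 0 7]. Elementwise product with the kernel and sum: 4·-1 + 9·1 + 8·-1 + 7·2 + 9·2 + 0·-1 + 7·1.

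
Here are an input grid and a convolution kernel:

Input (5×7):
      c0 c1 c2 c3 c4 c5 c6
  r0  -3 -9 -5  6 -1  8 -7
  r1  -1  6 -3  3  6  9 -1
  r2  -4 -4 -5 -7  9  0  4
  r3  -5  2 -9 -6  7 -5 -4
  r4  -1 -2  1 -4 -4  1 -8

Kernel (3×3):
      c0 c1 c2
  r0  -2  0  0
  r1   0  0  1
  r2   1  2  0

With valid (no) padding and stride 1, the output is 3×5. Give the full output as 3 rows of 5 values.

Output[0,0]: The receptive field on the input at this output position is [-3 -9 -5 / -1 6 -3 / -4 -4 -5]. Elementwise product with the kernel and sum: -3·-2 + -3·1 + -4·1 + -4·2.
Output[0,1]: The receptive field on the input at this output position is [-9 -5 6 / 6 -3 3 / -4 -5 -7]. Elementwise product with the kernel and sum: -9·-2 + 3·1 + -4·1 + -5·2.

-9 7 -3 8 10
-4 -35 -6 2 -11
-6 2 10 -3 -24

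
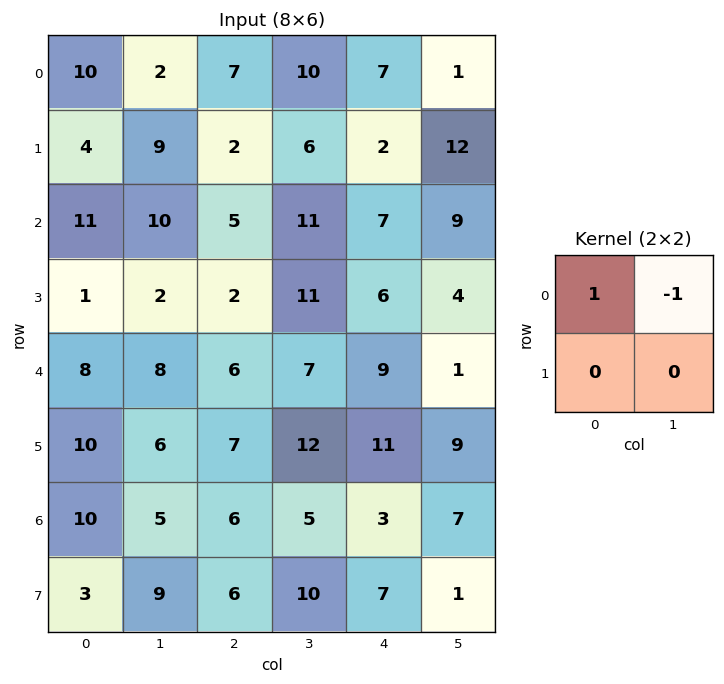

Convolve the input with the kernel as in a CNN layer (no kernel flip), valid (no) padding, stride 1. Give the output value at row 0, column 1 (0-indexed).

The receptive field on the input at this output position is [2 7 / 9 2]. Elementwise product with the kernel and sum: 2·1 + 7·-1.

-5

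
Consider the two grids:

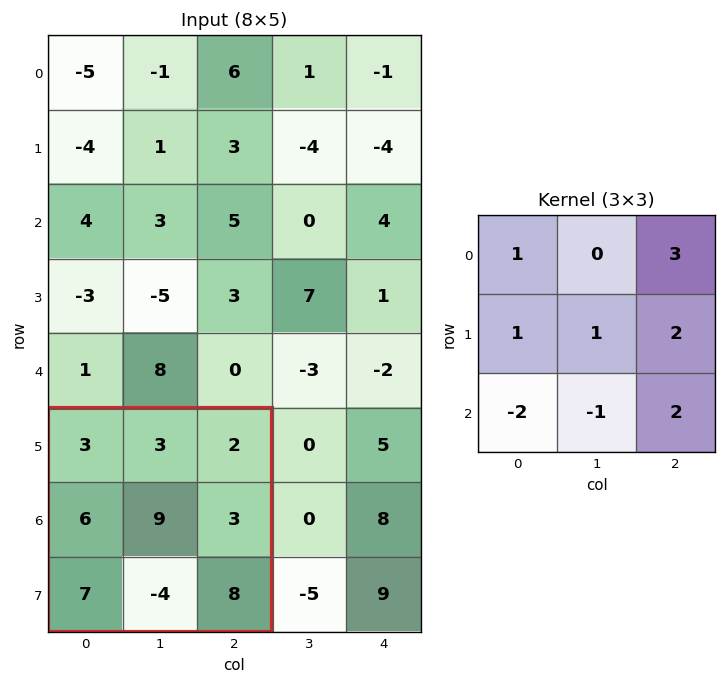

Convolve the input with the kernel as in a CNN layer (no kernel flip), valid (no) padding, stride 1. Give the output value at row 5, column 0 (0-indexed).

36

The receptive field on the input at this output position is [3 3 2 / 6 9 3 / 7 -4 8]. Elementwise product with the kernel and sum: 3·1 + 2·3 + 6·1 + 9·1 + 3·2 + 7·-2 + -4·-1 + 8·2.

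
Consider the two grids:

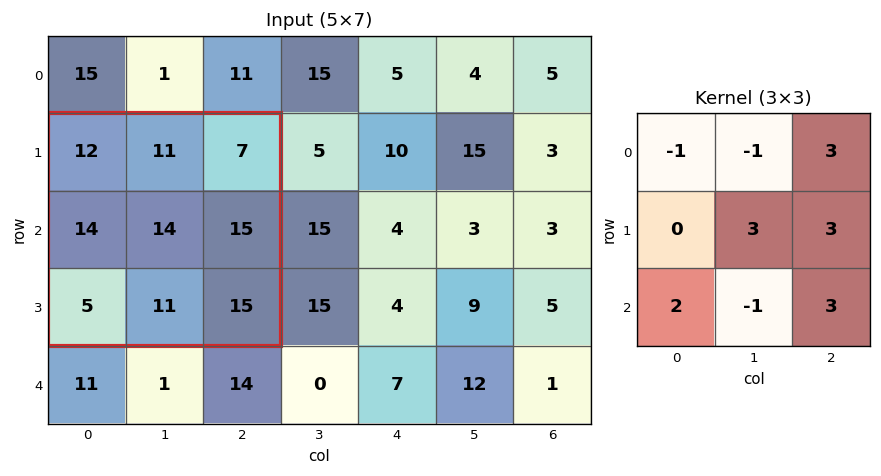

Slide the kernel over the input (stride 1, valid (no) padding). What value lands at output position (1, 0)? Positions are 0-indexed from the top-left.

The receptive field on the input at this output position is [12 11 7 / 14 14 15 / 5 11 15]. Elementwise product with the kernel and sum: 12·-1 + 11·-1 + 7·3 + 14·3 + 15·3 + 5·2 + 11·-1 + 15·3.

129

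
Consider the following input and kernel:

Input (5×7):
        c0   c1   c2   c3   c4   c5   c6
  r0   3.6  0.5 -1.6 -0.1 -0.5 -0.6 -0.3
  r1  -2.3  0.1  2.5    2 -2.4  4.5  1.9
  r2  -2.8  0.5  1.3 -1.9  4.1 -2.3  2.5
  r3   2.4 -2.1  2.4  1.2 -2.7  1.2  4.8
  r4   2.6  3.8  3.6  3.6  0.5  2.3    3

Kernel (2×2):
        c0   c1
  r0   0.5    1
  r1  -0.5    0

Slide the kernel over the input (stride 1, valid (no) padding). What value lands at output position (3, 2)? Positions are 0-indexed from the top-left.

The receptive field on the input at this output position is [2.4 1.2 / 3.6 3.6]. Elementwise product with the kernel and sum: 2.4·0.5 + 1.2·1 + 3.6·-0.5.

0.6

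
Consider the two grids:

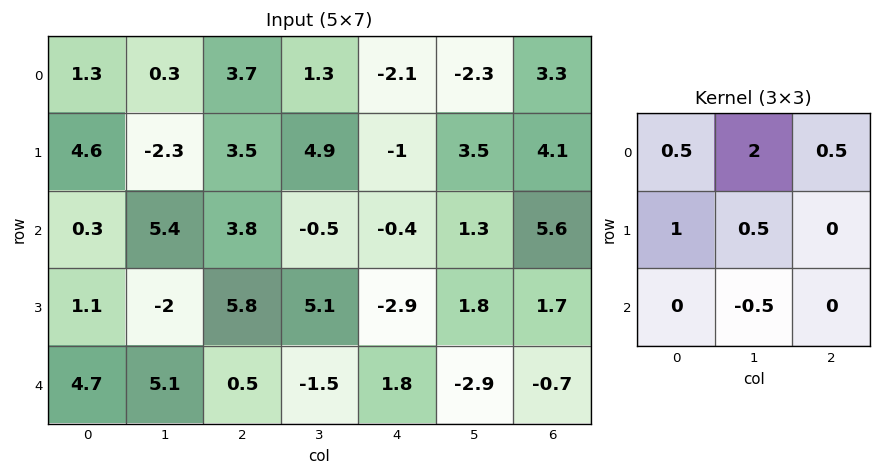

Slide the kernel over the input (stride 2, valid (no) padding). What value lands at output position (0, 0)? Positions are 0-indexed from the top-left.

3.85

The receptive field on the input at this output position is [1.3 0.3 3.7 / 4.6 -2.3 3.5 / 0.3 5.4 3.8]. Elementwise product with the kernel and sum: 1.3·0.5 + 0.3·2 + 3.7·0.5 + 4.6·1 + -2.3·0.5 + 5.4·-0.5.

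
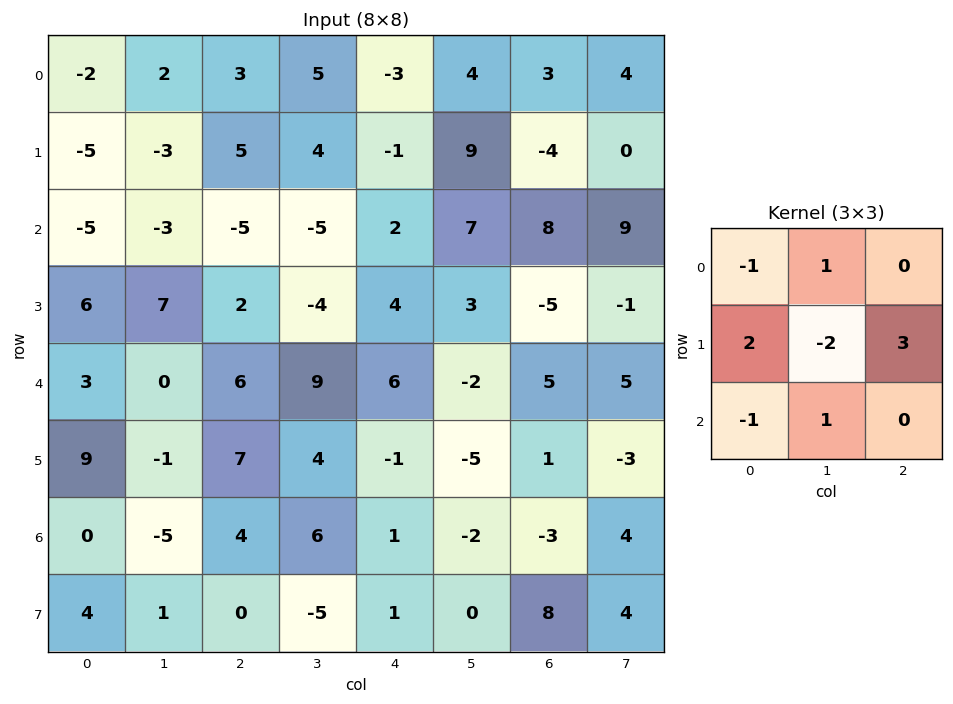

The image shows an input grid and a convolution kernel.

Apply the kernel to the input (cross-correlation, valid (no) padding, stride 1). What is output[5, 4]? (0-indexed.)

-8

The receptive field on the input at this output position is [-1 -5 1 / 1 -2 -3 / 1 0 8]. Elementwise product with the kernel and sum: -1·-1 + -5·1 + 1·2 + -2·-2 + -3·3 + 1·-1 + 0·1.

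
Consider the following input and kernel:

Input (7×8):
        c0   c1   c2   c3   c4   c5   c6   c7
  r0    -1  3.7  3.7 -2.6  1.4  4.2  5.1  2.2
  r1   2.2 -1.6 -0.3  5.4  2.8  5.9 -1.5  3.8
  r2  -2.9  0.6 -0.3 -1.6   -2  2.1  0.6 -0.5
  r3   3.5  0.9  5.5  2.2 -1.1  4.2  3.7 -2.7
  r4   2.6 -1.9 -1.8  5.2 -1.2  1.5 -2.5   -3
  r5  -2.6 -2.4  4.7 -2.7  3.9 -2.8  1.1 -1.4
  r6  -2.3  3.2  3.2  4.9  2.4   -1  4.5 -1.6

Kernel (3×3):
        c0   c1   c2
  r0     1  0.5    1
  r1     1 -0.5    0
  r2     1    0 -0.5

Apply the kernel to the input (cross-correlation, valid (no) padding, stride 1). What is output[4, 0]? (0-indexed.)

The receptive field on the input at this output position is [2.6 -1.9 -1.8 / -2.6 -2.4 4.7 / -2.3 3.2 3.2]. Elementwise product with the kernel and sum: 2.6·1 + -1.9·0.5 + -1.8·1 + -2.6·1 + -2.4·-0.5 + -2.3·1 + 3.2·-0.5.

-5.45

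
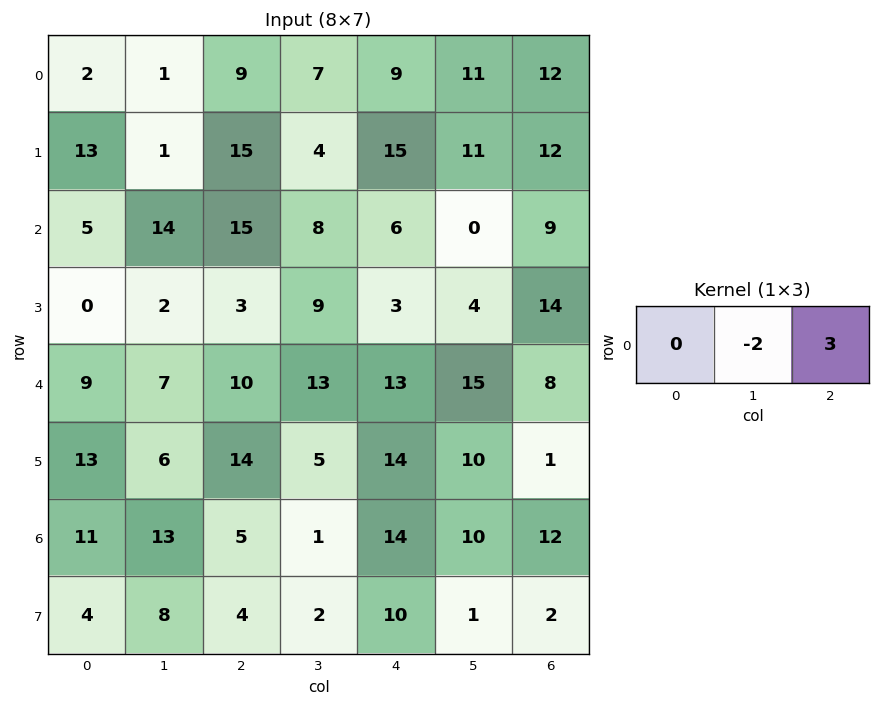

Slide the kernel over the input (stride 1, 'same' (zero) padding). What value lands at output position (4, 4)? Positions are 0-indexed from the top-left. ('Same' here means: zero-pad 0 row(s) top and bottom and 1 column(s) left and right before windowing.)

19

The receptive field on the zero-padded input at this output position is [13 13 15]. Elementwise product with the kernel and sum: 13·-2 + 15·3.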